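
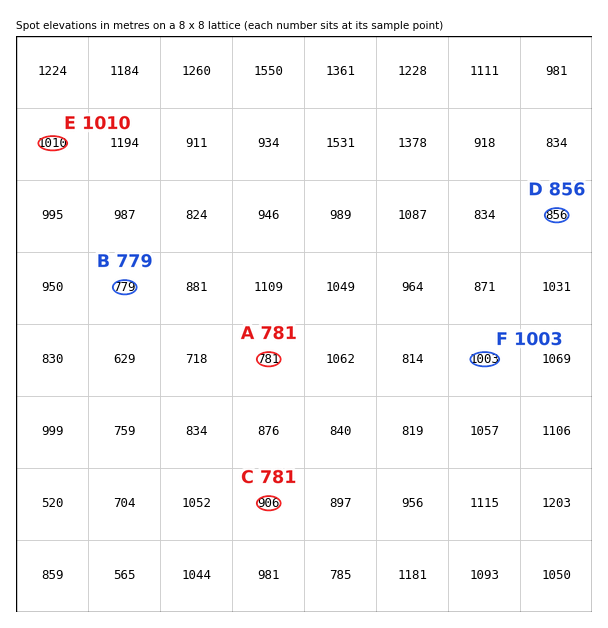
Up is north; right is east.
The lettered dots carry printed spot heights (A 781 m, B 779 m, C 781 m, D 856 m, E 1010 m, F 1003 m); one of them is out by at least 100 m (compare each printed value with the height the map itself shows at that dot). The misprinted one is C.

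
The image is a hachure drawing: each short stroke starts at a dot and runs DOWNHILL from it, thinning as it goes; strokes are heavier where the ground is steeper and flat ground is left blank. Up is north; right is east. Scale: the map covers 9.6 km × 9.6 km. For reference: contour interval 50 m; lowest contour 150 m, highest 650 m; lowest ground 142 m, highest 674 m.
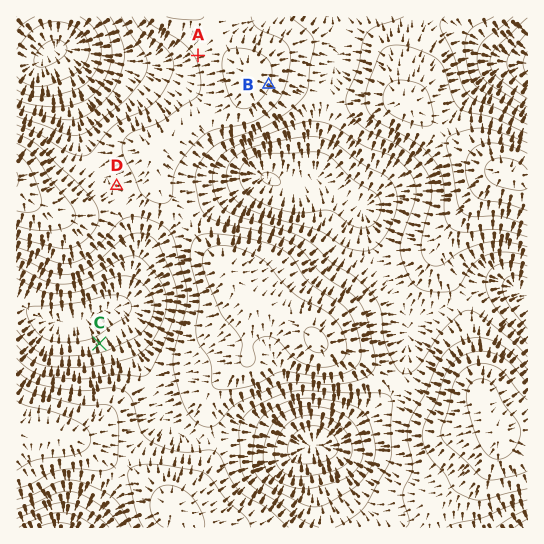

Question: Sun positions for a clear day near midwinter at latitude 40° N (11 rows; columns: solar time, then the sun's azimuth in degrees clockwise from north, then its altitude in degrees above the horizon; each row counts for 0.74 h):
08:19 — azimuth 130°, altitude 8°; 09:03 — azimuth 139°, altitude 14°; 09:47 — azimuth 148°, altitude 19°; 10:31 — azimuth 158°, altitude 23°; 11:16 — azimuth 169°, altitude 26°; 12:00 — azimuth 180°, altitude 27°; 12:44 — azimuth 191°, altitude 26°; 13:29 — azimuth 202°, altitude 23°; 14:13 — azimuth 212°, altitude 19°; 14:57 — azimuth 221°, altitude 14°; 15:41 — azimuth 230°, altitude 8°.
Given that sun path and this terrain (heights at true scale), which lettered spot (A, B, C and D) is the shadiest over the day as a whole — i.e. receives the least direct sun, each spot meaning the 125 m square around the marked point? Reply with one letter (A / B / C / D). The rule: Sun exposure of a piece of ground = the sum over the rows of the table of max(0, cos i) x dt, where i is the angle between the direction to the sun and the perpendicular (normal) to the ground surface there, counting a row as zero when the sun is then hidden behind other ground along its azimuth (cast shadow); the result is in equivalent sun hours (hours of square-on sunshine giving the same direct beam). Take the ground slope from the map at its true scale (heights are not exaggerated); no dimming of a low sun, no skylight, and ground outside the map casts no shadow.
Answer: C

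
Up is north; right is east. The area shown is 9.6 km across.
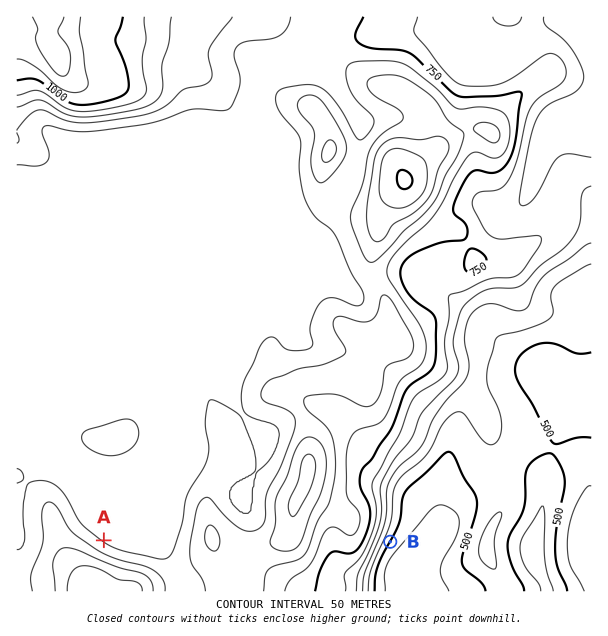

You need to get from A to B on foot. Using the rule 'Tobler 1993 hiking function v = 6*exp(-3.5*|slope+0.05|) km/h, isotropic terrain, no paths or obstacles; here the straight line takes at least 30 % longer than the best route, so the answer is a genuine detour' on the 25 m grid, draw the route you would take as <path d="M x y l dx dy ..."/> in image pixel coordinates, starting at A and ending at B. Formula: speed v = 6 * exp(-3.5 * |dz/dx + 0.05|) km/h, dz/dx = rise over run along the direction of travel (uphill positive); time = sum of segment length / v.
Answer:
<path d="M104 540l27 14 4 0 33 16 38 0 6 3 139 0 9-4 24-24 6-3"/>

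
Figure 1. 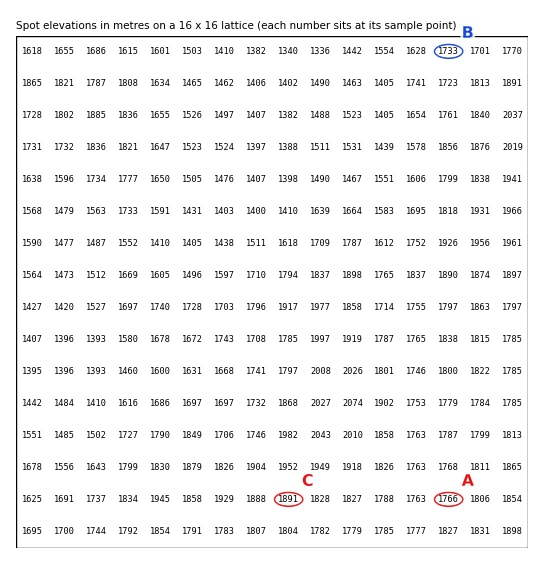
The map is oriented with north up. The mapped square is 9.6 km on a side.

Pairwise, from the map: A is higher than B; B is lower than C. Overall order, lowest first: B A C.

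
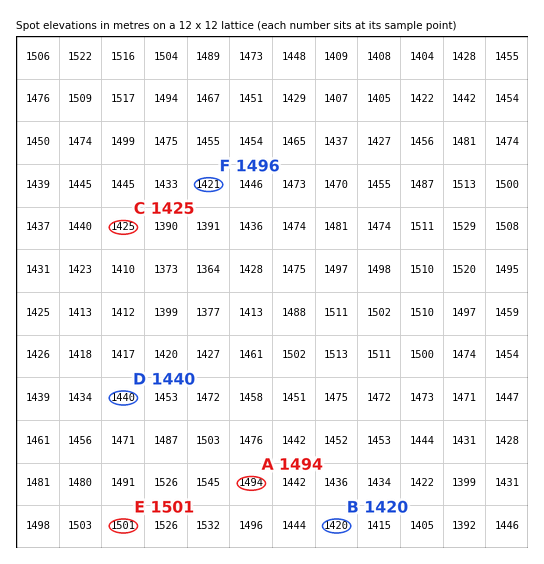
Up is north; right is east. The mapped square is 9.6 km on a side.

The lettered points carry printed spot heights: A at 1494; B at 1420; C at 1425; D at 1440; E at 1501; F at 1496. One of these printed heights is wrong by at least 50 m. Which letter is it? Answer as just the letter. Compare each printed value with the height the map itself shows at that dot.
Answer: F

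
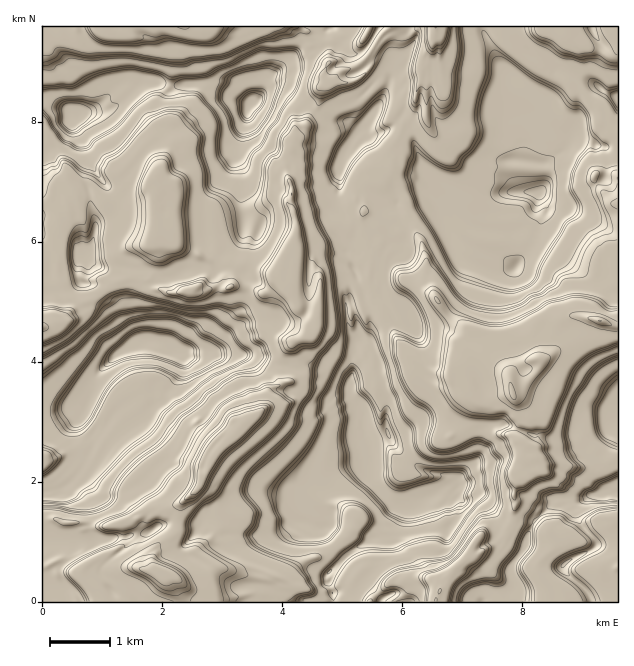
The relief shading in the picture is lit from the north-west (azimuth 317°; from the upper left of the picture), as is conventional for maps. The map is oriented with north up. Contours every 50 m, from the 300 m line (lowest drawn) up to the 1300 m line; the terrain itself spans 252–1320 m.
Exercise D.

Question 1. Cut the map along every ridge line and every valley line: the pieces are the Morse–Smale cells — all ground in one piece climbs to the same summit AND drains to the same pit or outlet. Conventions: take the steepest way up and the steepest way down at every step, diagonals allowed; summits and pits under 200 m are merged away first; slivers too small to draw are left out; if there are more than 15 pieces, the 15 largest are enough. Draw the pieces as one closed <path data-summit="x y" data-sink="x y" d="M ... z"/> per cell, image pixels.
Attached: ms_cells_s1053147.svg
<path data-summit="245 423" data-sink="149 340" d="M160 185l-4 11 0 30 3 8-3 1 2 23-5 16-4 4-19-2-9 4-21 12 34 50-18 12-17 18-13 32-44 13 1 185 138 0 1-4-8-21 14-19 24-20 7-13-1-18-6-11-12-10 1-6 15-27 31-33 10-6 9-8 6-16 12-8-2-22 4-11 7-8 18-7 5-6 2-18-7-4-13-1-8-20-9-11-10 0-27-10-10 7-4 16-13 0-8 3-12-2 7-6 8-14-2-6-14-10-20-7-9-9-7-2 6-1 5-7 1-25-2-8z"/><path data-summit="245 423" data-sink="431 496" d="M340 226l-8 0-19 10-17 2-5 15-9 12-2 8 10 12 7 19 14 2 7 4-2 18-5 6-18 7-7 8-4 11 2 22-12 8-6 16-9 8-10 6-31 33-15 27-1 6 12 10 6 11 1 18-7 13-24 20-14 19 8 25 150 0 2-9 18-1 18-19 6-11 2-21-3-3 7 0 6-7 11-21 2-2 12-2 34-19 0-6-4-5-19-6-12-8-20-20-4-8-18 8-3 0-3-4-1-17-12-22-1-12 15-3 13-5-5-1-5 4-16 2-2-2 5-5 21-5 2-2 0-7-7-7-10 3-9-1 4-15 13-12 1-7-6-21-1-15-23-45 0-9 4-6z"/><path data-summit="512 393" data-sink="431 496" d="M365 212l-16 15-7 2-2 14 23 45 1 15 6 21-1 7-13 12-4 15 9 1 10-3 7 7 0 7-5 4-18 3-4 2-1 5 18-2 5-4 5 1-13 5-15 2 1 13 11 18 5 25 9-2 12-6 4 8 20 20 12 8 19 6 4 5 0 6-34 19-12 2-2 2-11 21-6 7-7 0 3 3-2 21-6 11-18 19-18 1 0 9 36 0 19-20 6-2 11 0 9-4 19 4 7 5 1 3 11-18 13-12 33-14 5-6 10-24 0-24 5-13 7-3 4-5 0-6-5-4-1-14-8-6 0-7 9-15 0-6-1-5-11-10-5-21-20-17-6-16-7-8-28-18-16-23-12-9-15-4-13-14-5-2 1-9 11-6 0-11-3-4-13-4-7-10z"/><path data-summit="512 393" data-sink="539 193" d="M362 134l-4 0-8 11-11 26-1 37 6 11 0 7 5 1 16-15 10 8 7 10 13 4 3 4 0 11-11 6-1 9 5 2 13 14 15 4 12 9 18 25 29 19 10 21 14 10 6 7 1 3 1-3 10-10 13-6 9 1 10-8 3-22 8-12 8-2 9 0 25 7 7-2 2-30 4-6 0-81-5-1-7-7-9-10-3-9 4-4 20 2-1-29-19 0-14-6-10-2-7 6-5 8-14 10-8 3 2 24-4 4 0 15 4 5 0 6-24 46-4 1-15-9-14 5-12 0-15-8-17-31 1-7 8-6-21-24-12-35-22-2-16-12-12 0z"/><path data-summit="512 393" data-sink="617 417" d="M593 318l-3 0-5 6-3 9-5 5-37 23 0 5-6 9 16 14-18-12-6 7-14 7 1 5 7 4 10 11 6 12 1 9-5 13-8 3 1 11 5 4 0 6-4 5-7 3-5 13 2 15-3 15-9 18-5 6-33 14-13 12-17 27 1 5 181-1 0-274z"/><path data-summit="436 27" data-sink="539 193" d="M481 26l-90 0-10 10-11 18-12 10 4 2 2 7-5 5-10 5-18-1-6 2-4 4-1 14-6 9 12 8 21 3 12 10 8 4 27-10 13 5 7 11 15 44 19 22 21 16 30 6-1-16 6-18 4-4 12-1 19 1 3-11-2-16-18-5 0-28-12-29 0-25-12-15z"/><path data-summit="245 423" data-sink="251 103" d="M209 84l-39 2-5 7-3 13 4 14 5 3-1 13 2 9-16 33 2 5 12 10 2 8-1 25-5 7-6 1 7 2 9 9 20 7 14 10 2 6-5 9-11 11 4 2 30-3 4-16 10-7 27 10 9-1 4-11 7-9 6-25-3-15-4-8 1-21-5-7-1-11 6-7 0-15 6-12 11-9 6-12-28-21-8-2-9 0-13 13-6 3-14-4-12-10z"/><path data-summit="245 423" data-sink="539 193" d="M563 26l-81 1 16 36 12 15 0 25 12 29 0 28 5 2 21 0 14-10 5-8 7-6 33 10 11-3 0-93-8 4-11-6-16-3-6-3-11-11z"/><path data-summit="245 423" data-sink="70 117" d="M161 83l-21 1-6 4-22 20-39 8-5-6-19-10-7-1 0 34 4 3 17 26 10 29 4-6 11-3 6 5 15 19 9 4 10 4 28-1 0-17 3-7-3-11 16-33-2-9 1-13-5-3-4-14 2-10 6-9z"/><path data-summit="184 27" data-sink="70 117" d="M179 26l-136 0-1 71 26 13 5 6 39-8 22-20 6-4 21-1 8 3z"/><path data-summit="245 423" data-sink="251 103" d="M44 134l-2 1 2 105 17 8 16 2 4 5-3 24 7 5 9 2 6 7 12-9 18-8 19 2 4-4 5-16-2-23 3-1-3-8 0-12-28 0-10-4-9-4-15-19-6-5-11 3-4 6-5-20z"/><path data-summit="184 27" data-sink="251 103" d="M331 26l-150 0-5 14-6 45 39-1 15 6 12 10 15 4 9-8 2-12 4-6 27-20 18-6 7-15z"/><path data-summit="43 327" data-sink="149 340" d="M46 284l-4 1 1 131 12-2 31-10 13-32 17-18 18-12-17-23-7-15-10-11-8 6-15 6-13 17-15 4 5-8 3-21-5-9z"/><path data-summit="245 423" data-sink="539 193" d="M314 112l-2 0-4 11-11 9-6 12 0 15-6 7 0 6 6 12-1 21 6 14 0 19 17-2 19-10 12 0 0-7-6-11 1-37 11-26 8-11 5-1-4-1-12-10-16-2z"/><path data-summit="436 27" data-sink="251 103" d="M389 26l-60 2-11 9-7 15-18 6-27 20-4 6-2 12 9-8 9 0 36 22 6-8 1-14 4-4 6-2 18 1 10-5 5-5 0-3-6-6 12-10z"/>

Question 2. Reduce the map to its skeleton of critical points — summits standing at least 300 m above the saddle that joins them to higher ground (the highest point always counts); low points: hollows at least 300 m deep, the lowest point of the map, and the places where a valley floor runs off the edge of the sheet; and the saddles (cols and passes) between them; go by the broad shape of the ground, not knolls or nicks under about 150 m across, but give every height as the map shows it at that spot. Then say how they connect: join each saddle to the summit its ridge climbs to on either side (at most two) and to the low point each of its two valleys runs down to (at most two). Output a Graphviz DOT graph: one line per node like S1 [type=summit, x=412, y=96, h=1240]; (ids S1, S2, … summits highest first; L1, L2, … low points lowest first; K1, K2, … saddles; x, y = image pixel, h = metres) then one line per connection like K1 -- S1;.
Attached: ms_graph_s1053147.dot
graph terrain {
  S1 [type=summit, x=244, y=424, h=1320];
  S2 [type=summit, x=512, y=394, h=1260];
  S3 [type=summit, x=182, y=27, h=1158];
  S4 [type=summit, x=436, y=27, h=1151];
  L1 [type=low, x=149, y=340, h=252];
  L2 [type=low, x=251, y=105, h=253];
  L3 [type=low, x=433, y=496, h=425];
  L4 [type=low, x=539, y=193, h=435];
  L5 [type=low, x=617, y=417, h=605];
  K1 [type=saddle, x=556, y=330, h=1145];
  K2 [type=saddle, x=218, y=520, h=968];
  K3 [type=saddle, x=286, y=366, h=963];
  K4 [type=saddle, x=91, y=196, h=953];
  K5 [type=saddle, x=314, y=111, h=793];
  K6 [type=saddle, x=317, y=40, h=789];
  K7 [type=saddle, x=344, y=228, h=787];
  K8 [type=saddle, x=400, y=133, h=785];
  K9 [type=saddle, x=170, y=84, h=666];
  K1 -- S2;
  K1 -- L4;
  K1 -- L5;
  K2 -- S1;
  K2 -- L1;
  K2 -- L3;
  K3 -- S1;
  K3 -- L1;
  K3 -- L3;
  K4 -- S1;
  K4 -- L1;
  K4 -- L2;
  K5 -- S1;
  K5 -- S4;
  K5 -- L2;
  K5 -- L4;
  K6 -- S3;
  K6 -- S4;
  K6 -- L2;
  K7 -- S1;
  K7 -- S2;
  K7 -- L3;
  K7 -- L4;
  K8 -- S2;
  K8 -- S4;
  K8 -- L4;
  K9 -- S1;
  K9 -- S3;
  K9 -- L2;
}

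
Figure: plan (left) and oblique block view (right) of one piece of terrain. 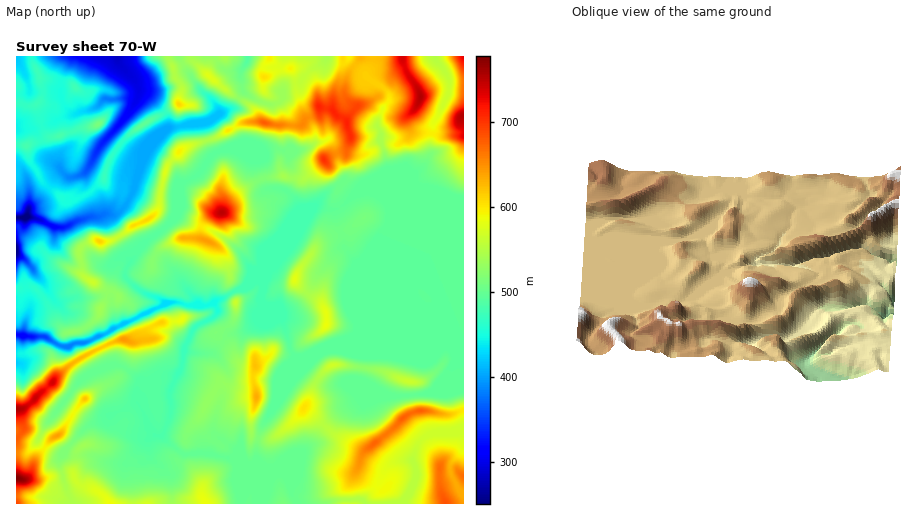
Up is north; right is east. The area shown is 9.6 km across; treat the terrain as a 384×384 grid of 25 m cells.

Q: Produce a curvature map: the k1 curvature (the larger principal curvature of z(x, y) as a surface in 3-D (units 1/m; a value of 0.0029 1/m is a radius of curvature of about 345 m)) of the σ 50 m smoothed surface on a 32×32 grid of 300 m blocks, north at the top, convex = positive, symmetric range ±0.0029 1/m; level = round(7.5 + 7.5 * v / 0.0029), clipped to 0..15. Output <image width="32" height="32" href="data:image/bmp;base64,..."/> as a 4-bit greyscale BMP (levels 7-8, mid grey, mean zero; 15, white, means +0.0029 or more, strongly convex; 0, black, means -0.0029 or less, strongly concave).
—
<image width="32" height="32" href="data:image/bmp;base64,Qk12AgAAAAAAAHYAAAAoAAAAIAAAACAAAAABAAQAAAAAAAACAAATCwAAEwsAABAAAAAAAAAAAAAAABEREQAiIiIAMzMzAERERABVVVUAZmZmAHd3dwCIiIgAmZmZAKqqqgC7u7sAzMzMAN3d3QDu7u4A////ALiIiKmZmImYiIiImYmYiLjtqJmHeIeKh4iIiImYiHi4rImYh4iImJiIiIiZt4iJuqyHmIiIiIiIiId4h7l4iajI+pmIiIiIiJmod4mtuIiIyY+IeIiIiIiom4mYd8x3iOh6yHiIiIiIunm5d3eN/+zPmOyIeIiIiJ6IuYh4iIh4jPqJmIiIiIibeIp3d4vKeIffh4iIiIiHq3d6uqq5iZioyv93mIiIeKu4iKmIiHeIzLqc/8y4iIipuKmIiIiHiMzM3JrduomZh4iLuYiIiIjImHqqqN3si4d3eLiHiIiIqIiImauKmI6oiIqXeHeIiMqIjJmJqYiaiIuol3iHiIj4mbmImYd4ioiKp5iIiHiIu6mniImIeJuIiLiIiIiHiMqazfmIu6vYh4eKiId4iIjsqJyP2Iu6mbmIiYiIiIiHqsqIeL+njN2Ih3iIiIiIiMmKqIh42Ju6mIiHiIiIiIipqauoeOeYyJeImIh4iIiIm4iJx4j3h8h5qprHiHeIiZl4uOiIzIeod5id3KmHiImpmLiteI3aiHeHiqyZq6iKiJutm/h5iv54urp8qImavHh4i/ivunl7/9u7rJesuJyZiImseK/sibmHnLjLh+p7mXi8y4d9mLuLiIupeZfbm5qamIh3rIyom5mIinia2IuLh4eInMqpmYqZiHqYjYec"/>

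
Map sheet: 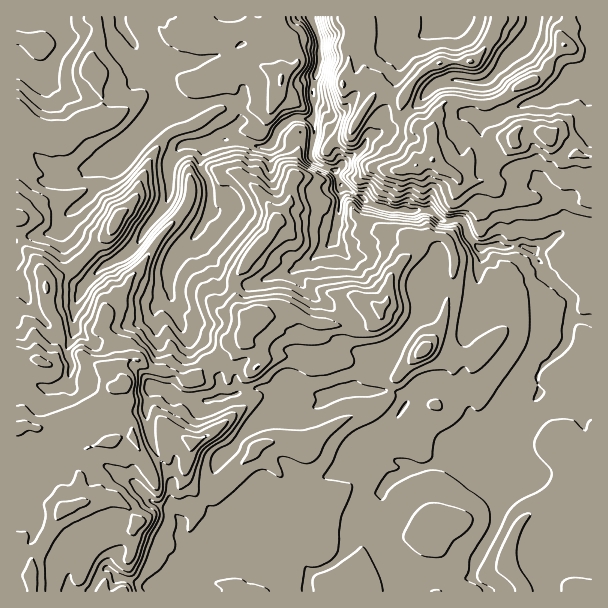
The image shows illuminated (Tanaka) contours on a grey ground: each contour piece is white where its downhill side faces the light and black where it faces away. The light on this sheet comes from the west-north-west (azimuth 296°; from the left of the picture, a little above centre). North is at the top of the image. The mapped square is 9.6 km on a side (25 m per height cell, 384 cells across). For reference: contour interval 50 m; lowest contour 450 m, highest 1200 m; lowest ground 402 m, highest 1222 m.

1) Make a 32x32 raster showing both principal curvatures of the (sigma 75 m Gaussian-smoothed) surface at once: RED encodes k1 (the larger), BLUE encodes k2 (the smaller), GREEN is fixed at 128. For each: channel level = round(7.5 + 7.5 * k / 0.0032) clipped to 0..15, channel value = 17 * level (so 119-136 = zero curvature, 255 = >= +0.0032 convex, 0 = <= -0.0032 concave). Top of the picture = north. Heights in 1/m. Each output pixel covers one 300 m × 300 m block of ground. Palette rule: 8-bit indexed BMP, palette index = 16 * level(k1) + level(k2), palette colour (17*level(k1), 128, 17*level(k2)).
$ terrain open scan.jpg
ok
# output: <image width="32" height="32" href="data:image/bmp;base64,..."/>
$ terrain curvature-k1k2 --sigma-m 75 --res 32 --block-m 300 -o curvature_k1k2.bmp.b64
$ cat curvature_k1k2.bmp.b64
<image width="32" height="32" href="data:image/bmp;base64,Qk02CAAAAAAAADYEAAAoAAAAIAAAACAAAAABAAgAAAAAAAAEAAATCwAAEwsAAAABAAAAAAAAAIAAABGAAAAigAAAM4AAAESAAABVgAAAZoAAAHeAAACIgAAAmYAAAKqAAAC7gAAAzIAAAN2AAADugAAA/4AAAACAEQARgBEAIoARADOAEQBEgBEAVYARAGaAEQB3gBEAiIARAJmAEQCqgBEAu4ARAMyAEQDdgBEA7oARAP+AEQAAgCIAEYAiACKAIgAzgCIARIAiAFWAIgBmgCIAd4AiAIiAIgCZgCIAqoAiALuAIgDMgCIA3YAiAO6AIgD/gCIAAIAzABGAMwAigDMAM4AzAESAMwBVgDMAZoAzAHeAMwCIgDMAmYAzAKqAMwC7gDMAzIAzAN2AMwDugDMA/4AzAACARAARgEQAIoBEADOARABEgEQAVYBEAGaARAB3gEQAiIBEAJmARACqgEQAu4BEAMyARADdgEQA7oBEAP+ARAAAgFUAEYBVACKAVQAzgFUARIBVAFWAVQBmgFUAd4BVAIiAVQCZgFUAqoBVALuAVQDMgFUA3YBVAO6AVQD/gFUAAIBmABGAZgAigGYAM4BmAESAZgBVgGYAZoBmAHeAZgCIgGYAmYBmAKqAZgC7gGYAzIBmAN2AZgDugGYA/4BmAACAdwARgHcAIoB3ADOAdwBEgHcAVYB3AGaAdwB3gHcAiIB3AJmAdwCqgHcAu4B3AMyAdwDdgHcA7oB3AP+AdwAAgIgAEYCIACKAiAAzgIgARICIAFWAiABmgIgAd4CIAIiAiACZgIgAqoCIALuAiADMgIgA3YCIAO6AiAD/gIgAAICZABGAmQAigJkAM4CZAESAmQBVgJkAZoCZAHeAmQCIgJkAmYCZAKqAmQC7gJkAzICZAN2AmQDugJkA/4CZAACAqgARgKoAIoCqADOAqgBEgKoAVYCqAGaAqgB3gKoAiICqAJmAqgCqgKoAu4CqAMyAqgDdgKoA7oCqAP+AqgAAgLsAEYC7ACKAuwAzgLsARIC7AFWAuwBmgLsAd4C7AIiAuwCZgLsAqoC7ALuAuwDMgLsA3YC7AO6AuwD/gLsAAIDMABGAzAAigMwAM4DMAESAzABVgMwAZoDMAHeAzACIgMwAmYDMAKqAzAC7gMwAzIDMAN2AzADugMwA/4DMAACA3QARgN0AIoDdADOA3QBEgN0AVYDdAGaA3QB3gN0AiIDdAJmA3QCqgN0Au4DdAMyA3QDdgN0A7oDdAP+A3QAAgO4AEYDuACKA7gAzgO4ARIDuAFWA7gBmgO4Ad4DuAIiA7gCZgO4AqoDuALuA7gDMgO4A3YDuAO6A7gD/gO4AAID/ABGA/wAigP8AM4D/AESA/wBVgP8AZoD/AHeA/wCIgP8AmYD/AKqA/wC7gP8AzID/AN2A/wDugP8A/4D/AJeWhaWUk6J1doeHh4eIh4eGiIeIh4eGloaGhpaXhZiIppaHp5WU2ISHhoiHh4iHl4aGh4iHh4eHh4WXqHaGh4eGp3aHp5XXdIeGhoeHh4eHiIiGh4eHh4iHdoWnd3eHh4eWlnaHl8imhZeGh4d3d3eHl3aHh4eIiJiIhKeHd3d3doa4p4aGt8ZzhoeGh4eHd4eXhod3h4iIiJiGhqiXh4eHhpeXp7iEw5SnlaiGd4eHl5iXhnaHh4eHh4eHhpeXh4eHdpeGhITogseDpqd2l4aGhoeXdoaHh4d3d3d3doeHh4eHl4aHprWFx3RzpqeGh5iHdpeXhoeHd4eHh4eIh4eHhoeGp6jHgpfY9qWSt7enp5d2hoaYiHeHd4eHh4iIh6emp5d2hreTuIWF+LVzhnaGp7eXhYaXh4eHh4aHiIiHh4aHl6eGxpOFk3ODtaaGh4Z2h5e3dJeYh4eHh4aHh4eGhYOFhrjHUZPYt5aUlIZ2hoZ1hqWmdIaHh4eHh4aGh5eotqS3t8XVx6XGhpXYlZaoqJeGhsallIeYh4eHhZeHpqek1oOVuISmdIWmp6aGhoaGhXWFhPq1hoeYh4eHhZeGlbaBt6WVdKd0dZa3l4eHp6emt6eDlbaFh4iYh4iFl5altoG4qJd0lYWWprjJt7emlYaXyZZ1l4aHh4iHiJWWhMiXcLjHpoV0h6iGpIWnloO3yLbXhXaHl4aHh4eXhJeF2LaUgKb4loSXiJXFg4OEl4aGdceVdoe3hJiIl3OXiKS4hNekgKP2c4Z2hse3doWDhnR1hceWdsiTp6eVlpiIpIR1dtfHgOW2g3Z2huemuJZyp4eGp8jGx5CCk4SUh4e4p3SFlvmWgPemg4d2hdmXhoO22Ne2tqCgxZaGh4d1hZiXloSEyPiVgPeDhnWmtreFtfWAgICApMiVl5eXl5aol4WGp5V017dw+JKWpteD16azoISXp6aDyJaoh4eGh4eXhoaFdnWU54D4stnIp6PqspCT+ejnx8enlpaFdXaXhoeGiId2doTWk5JyhaWBc9OQ57KRhoamp3aWhbiVp6W3h6eop5eGhYW2tpZ0lMeA6ZC1+YKFhbe3hZamycbZt3W4hoaYp7iXhnaGt6eEp7awkITF1oW0pdeFhYSTlYamlqZ1doWWhpeXh5eVlYWHyNhwpsW2pdhwttfGxtaTc4aHhXeGl6iHhoaGmJeXhobIpYC42KeXleaAcJBxtvnGdYaGhoWnqIeGh4eGhoaXl5fYkJTGlnZ1tvn1+ZRzdNaVlZephXW3d3WHh4iYl3Z2hsiQpceXdnaFhGSV54R0hemUhoaGl6eFl5iHmIeHh4e3tYC4x5eHh4d3d3XXp4SVtpY="/>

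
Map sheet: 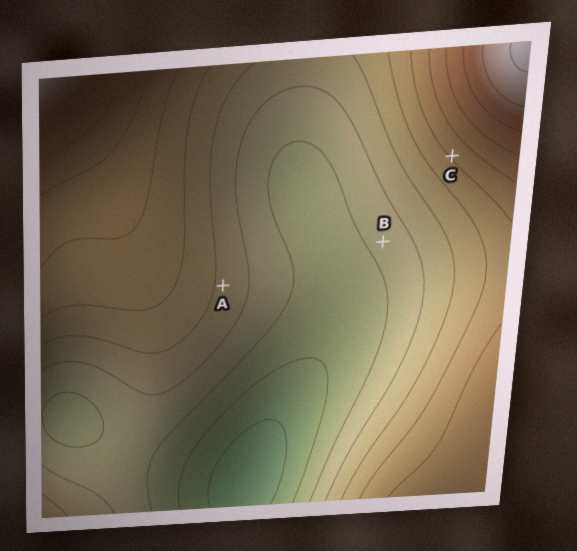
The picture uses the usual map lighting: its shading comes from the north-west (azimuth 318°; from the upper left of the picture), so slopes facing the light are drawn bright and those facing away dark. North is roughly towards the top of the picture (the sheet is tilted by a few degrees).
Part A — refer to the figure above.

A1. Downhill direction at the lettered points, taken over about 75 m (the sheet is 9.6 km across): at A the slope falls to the E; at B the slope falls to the SW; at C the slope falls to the SW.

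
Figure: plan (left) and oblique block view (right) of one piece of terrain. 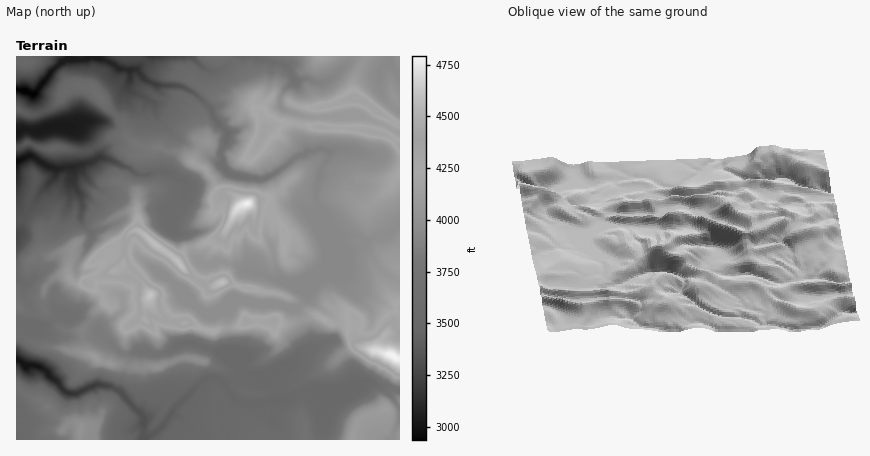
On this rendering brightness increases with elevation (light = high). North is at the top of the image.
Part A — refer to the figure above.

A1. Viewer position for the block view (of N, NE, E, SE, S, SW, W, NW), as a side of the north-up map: N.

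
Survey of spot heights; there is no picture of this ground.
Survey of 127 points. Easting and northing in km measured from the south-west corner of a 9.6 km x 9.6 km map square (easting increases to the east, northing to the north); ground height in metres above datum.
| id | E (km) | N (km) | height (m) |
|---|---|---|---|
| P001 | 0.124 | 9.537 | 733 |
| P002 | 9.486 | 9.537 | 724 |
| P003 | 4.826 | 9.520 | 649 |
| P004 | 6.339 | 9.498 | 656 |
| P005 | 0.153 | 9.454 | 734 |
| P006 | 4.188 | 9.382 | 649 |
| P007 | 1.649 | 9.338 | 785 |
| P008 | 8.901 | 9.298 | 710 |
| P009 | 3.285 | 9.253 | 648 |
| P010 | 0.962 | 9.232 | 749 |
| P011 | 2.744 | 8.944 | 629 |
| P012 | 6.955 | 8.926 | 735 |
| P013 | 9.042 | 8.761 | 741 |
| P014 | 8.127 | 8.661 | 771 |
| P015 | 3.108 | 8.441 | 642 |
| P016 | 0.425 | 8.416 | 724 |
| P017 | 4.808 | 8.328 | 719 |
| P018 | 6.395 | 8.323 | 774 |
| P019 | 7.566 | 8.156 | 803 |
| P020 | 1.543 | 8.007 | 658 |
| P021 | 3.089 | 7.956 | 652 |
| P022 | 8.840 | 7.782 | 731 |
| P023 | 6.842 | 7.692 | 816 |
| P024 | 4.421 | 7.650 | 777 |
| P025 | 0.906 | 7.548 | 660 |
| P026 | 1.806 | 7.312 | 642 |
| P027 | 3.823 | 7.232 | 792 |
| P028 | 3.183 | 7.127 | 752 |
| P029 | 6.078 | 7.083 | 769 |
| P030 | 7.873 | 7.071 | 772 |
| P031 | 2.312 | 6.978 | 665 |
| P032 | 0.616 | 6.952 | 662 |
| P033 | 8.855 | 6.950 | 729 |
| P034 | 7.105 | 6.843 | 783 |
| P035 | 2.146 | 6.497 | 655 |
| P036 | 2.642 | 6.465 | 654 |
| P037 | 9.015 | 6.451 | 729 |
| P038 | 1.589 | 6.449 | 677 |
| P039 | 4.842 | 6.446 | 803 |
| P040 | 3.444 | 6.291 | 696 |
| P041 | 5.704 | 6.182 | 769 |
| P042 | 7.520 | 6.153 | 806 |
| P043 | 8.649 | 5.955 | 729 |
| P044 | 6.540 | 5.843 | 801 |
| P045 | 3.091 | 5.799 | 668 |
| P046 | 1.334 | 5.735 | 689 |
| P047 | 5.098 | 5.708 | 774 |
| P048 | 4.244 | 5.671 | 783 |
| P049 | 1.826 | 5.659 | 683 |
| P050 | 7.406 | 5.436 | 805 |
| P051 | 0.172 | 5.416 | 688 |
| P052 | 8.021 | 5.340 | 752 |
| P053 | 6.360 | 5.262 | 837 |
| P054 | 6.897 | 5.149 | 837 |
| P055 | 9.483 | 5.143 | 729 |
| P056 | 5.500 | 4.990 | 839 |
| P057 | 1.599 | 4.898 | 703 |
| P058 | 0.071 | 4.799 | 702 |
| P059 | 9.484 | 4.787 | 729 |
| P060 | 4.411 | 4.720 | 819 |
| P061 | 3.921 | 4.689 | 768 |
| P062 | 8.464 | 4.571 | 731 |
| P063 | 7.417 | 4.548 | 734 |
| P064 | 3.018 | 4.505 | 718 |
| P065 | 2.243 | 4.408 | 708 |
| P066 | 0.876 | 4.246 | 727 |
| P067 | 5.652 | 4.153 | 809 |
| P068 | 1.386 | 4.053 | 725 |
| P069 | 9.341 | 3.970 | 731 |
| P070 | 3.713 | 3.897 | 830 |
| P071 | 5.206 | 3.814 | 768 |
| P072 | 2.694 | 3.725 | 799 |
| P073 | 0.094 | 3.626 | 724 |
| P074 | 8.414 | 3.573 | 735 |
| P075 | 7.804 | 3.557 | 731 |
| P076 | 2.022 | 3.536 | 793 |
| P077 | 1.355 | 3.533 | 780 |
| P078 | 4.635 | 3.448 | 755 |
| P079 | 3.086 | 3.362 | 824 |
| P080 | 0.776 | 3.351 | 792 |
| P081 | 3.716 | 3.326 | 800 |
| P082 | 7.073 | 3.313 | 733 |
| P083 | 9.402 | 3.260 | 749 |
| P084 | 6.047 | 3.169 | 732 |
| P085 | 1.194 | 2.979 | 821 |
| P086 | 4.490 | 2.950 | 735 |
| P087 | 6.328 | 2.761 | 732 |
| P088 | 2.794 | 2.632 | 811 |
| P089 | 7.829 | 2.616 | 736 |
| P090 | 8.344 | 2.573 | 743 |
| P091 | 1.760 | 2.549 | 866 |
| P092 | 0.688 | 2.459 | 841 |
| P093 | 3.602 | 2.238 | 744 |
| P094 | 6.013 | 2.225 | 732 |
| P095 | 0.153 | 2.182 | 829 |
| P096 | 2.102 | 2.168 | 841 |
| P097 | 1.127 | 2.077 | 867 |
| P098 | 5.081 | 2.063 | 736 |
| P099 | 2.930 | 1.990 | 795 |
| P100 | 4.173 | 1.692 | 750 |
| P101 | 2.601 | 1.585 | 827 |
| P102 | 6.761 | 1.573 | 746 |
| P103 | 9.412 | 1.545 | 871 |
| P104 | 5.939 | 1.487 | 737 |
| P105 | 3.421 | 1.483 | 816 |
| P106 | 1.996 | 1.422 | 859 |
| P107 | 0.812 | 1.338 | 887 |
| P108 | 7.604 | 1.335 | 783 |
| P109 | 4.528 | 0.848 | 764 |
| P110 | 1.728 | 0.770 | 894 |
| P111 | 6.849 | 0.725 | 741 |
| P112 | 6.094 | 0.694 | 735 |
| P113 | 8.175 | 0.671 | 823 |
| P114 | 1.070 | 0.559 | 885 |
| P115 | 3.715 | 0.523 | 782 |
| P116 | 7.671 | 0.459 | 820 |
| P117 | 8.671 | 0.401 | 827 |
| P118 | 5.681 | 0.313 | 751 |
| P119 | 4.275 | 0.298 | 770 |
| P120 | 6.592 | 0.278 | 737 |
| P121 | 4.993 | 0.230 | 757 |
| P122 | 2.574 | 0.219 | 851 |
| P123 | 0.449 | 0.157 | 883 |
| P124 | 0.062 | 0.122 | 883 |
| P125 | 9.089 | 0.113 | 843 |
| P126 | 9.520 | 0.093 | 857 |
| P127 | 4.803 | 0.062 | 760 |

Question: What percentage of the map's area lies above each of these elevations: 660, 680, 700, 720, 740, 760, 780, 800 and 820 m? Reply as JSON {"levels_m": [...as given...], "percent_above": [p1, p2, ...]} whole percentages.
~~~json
{"levels_m": [660, 680, 700, 720, 740, 760, 780, 800, 820], "percent_above": [93, 88, 83, 78, 54, 43, 34, 26, 17]}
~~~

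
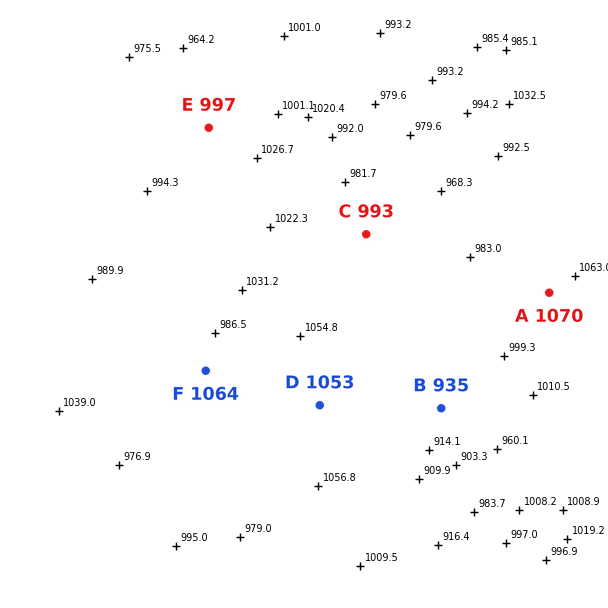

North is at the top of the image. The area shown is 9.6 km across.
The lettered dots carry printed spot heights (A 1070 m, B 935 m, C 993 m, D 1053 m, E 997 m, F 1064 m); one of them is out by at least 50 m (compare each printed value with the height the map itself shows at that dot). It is F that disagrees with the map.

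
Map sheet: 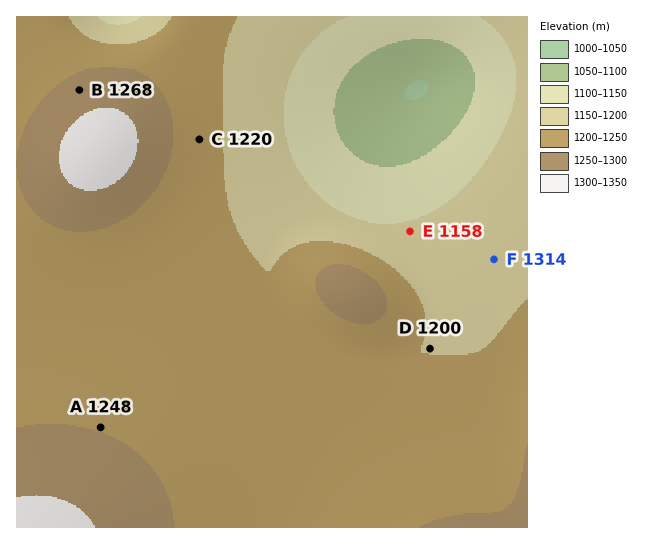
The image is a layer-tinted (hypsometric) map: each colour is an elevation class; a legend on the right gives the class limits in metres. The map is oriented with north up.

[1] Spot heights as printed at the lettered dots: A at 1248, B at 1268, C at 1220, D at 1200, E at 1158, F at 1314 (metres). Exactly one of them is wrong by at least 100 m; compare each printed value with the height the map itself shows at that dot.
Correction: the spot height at F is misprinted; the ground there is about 1189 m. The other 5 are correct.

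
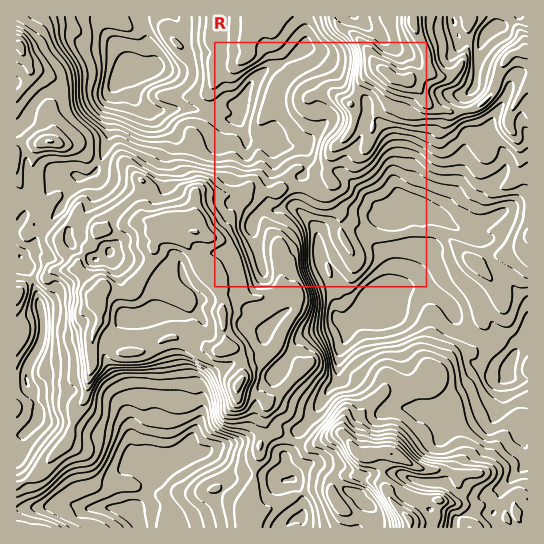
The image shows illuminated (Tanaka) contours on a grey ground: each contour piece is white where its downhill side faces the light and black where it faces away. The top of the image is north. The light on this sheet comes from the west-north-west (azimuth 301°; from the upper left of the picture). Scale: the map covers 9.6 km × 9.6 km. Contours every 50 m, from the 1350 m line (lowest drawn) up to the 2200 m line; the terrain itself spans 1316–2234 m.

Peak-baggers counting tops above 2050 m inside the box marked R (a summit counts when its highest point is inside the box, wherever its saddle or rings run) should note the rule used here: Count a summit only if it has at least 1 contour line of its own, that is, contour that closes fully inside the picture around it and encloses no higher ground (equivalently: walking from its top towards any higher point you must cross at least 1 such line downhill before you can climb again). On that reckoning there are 1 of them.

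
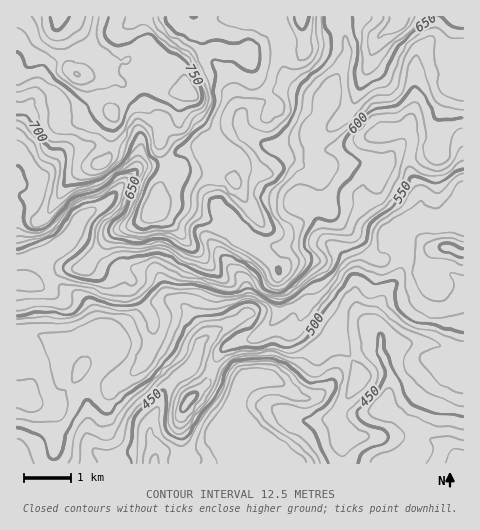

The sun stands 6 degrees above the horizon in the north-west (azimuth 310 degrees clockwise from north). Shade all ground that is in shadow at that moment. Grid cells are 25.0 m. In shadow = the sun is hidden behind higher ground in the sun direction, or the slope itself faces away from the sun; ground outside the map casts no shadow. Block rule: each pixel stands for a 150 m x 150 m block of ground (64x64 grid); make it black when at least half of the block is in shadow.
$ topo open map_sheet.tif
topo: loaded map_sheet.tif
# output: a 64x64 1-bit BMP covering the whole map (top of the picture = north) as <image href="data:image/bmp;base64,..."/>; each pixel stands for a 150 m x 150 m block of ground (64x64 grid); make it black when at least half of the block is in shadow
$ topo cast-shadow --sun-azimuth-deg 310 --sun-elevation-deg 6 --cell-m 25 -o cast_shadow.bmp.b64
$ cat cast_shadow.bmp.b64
<image width="64" height="64" href="data:image/bmp;base64,Qk0+AgAAAAAAAD4AAAAoAAAAQAAAAEAAAAABAAEAAAAAAAACAAATCwAAEwsAAAIAAAAAAAAA////AAAAAAAAAAAAAAAAAAAAAAAAAAAAAAAAAAAAAAAAAAB4AAAAAAAAAPwAAAAAAAAA/gAAAAAAAcD+AAAAAAAB8H8AAAAAAAH4fwAAQAAAAPg/AABwAAAA/B+AADAAAAB+D4AAEAAAAD4H8AAAAAAAHwf8AAAAAAAPh/wAAAAAAAOD+AAAAAAAAYA4AAAAAAAAwAAAAAAAAADAAEAAAAAAAEAAIAAAQMAAAAA8AAAA4AAAAH4AAAAAAAHj/wAAAABwA8f/AAAAAHgDj/8AAAAAMMEH/4AAAAAAAAP/gAAAAAAAAf+AAAAAAAAAPwAAAAA8AAAAAAAAAHwAAAAAAH+AfAAAAAAAP8B8AABgAAAfwBhAAAAYAA/gAMAAAD4AB/AAAAAAHgAD/AAAAAAOAAP+AAAAAAYAAf8AAAAAAgAA/4AABgAAAAA/gAAGAAAHAB/AAAIAAAcAB8AAAAAABwADwAAAAAAAAAHAAAAAAAAAAcZgAAAAAAABweAAAIAAAAHA4AAB4AAAAYDeAwHgAAABgH4BAPAAAAAAfAAAcAAAAAA4AABgAAAAADgAAAAAAAAAAAAAAAAAAAAAAAAAAAAAAAAAcAAAAAAAAAB4AAAAAAAAADAAAAAAAAAAIAHAAAAAAAAAA+AAAAAAAAAD4AAAAAAAAAPgAAAAAAAwAeAAAAAAADAAwA=="/>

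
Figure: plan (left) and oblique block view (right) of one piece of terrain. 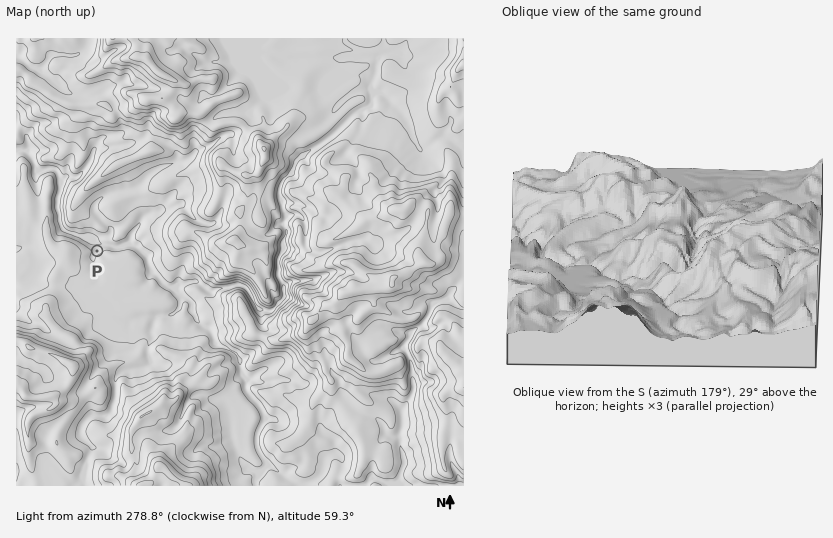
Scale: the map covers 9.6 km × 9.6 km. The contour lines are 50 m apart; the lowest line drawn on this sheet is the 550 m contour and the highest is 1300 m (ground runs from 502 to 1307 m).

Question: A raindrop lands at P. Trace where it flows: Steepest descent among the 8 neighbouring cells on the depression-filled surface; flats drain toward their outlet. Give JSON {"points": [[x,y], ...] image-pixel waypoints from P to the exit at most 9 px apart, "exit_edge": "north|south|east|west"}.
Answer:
{"points": [[97, 251], [95, 243], [85, 235], [76, 233], [67, 231], [60, 223], [59, 214], [57, 204], [59, 195], [59, 186], [59, 176], [53, 169], [43, 169], [35, 165], [29, 155], [21, 151], [17, 151]], "exit_edge": "west"}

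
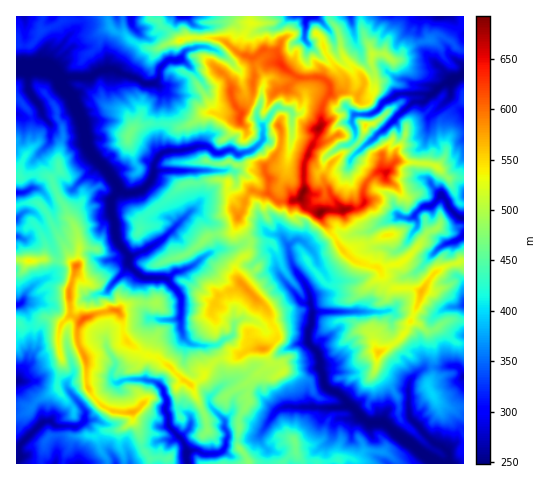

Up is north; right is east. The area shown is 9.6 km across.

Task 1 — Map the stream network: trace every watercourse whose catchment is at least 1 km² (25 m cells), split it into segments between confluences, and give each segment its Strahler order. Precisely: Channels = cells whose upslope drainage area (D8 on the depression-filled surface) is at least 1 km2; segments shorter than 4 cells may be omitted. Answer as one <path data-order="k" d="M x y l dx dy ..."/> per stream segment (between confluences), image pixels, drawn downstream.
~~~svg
<path data-order="2" d="M187 452l0 10 1 1"/><path data-order="1" d="M271 419l2-5 6-5 7-3 7 0 1 1 48 0 1-1 7 0"/><path data-order="1" d="M85 412l-1 9-3 4-6 2-2-1-17 0-6-5-5 0-3 2-22 22-1 2 0 6 1 2-1 4-2 2"/><path data-order="2" d="M350 406l1 0 16 15 2 2 15 1 5 2 9 9 8 6 3 0 3 3 9 9 16 10"/><path data-order="1" d="M209 402l2 5 13 13 0 8 4 5 0 5-3 3 0 6-3 5-6 2-13 0-4-3-10 0-2 1"/><path data-order="1" d="M409 384l0 28 1 1 0 4 22 24 9 5 7 6 1 2 0 9-2 0"/><path data-order="1" d="M116 364l-5 10 0 4 5 5 6-1 3-3 20 0 1 2 9 1 7 6 2 5 3 6 0 5-2 6 3 6 0 9 15 16 4 11"/><path data-order="1" d="M234 325l0 9-4 3-7 3-7 6-20 0-7-3-6-6-2-7 0-33-2-3-1-3-11-12"/><path data-order="2" d="M312 314l0 11-4 5 0 13 11 12 0 3 2 5 0 8 2 5 0 6 5 7 6 3 5 1 8 9 0 2 3 2"/><path data-order="1" d="M365 312l-52 0-1 2"/><path data-order="1" d="M20 304l-3 1"/><path data-order="2" d="M311 304l1 2 0 8"/><path data-order="1" d="M287 285l8 8 6 9 3 2 7 0"/><path data-order="2" d="M167 279l-2-1-21 0-3-1-11-11-1-2 0-8"/><path data-order="1" d="M196 263l-8 6-2 0-4 2-8 1-7 7"/><path data-order="2" d="M129 256l-9-10-4-8-1-16-4-8 0-12 2-6 5-6"/><path data-order="2" d="M288 246l2 11 2 7 6 10 6 7 5 12 2 11"/><path data-order="1" d="M306 244l-7-5-2 0-9 7"/><path data-order="1" d="M448 243l11-4 4-3 0-1"/><path data-order="1" d="M285 241l3 5"/><path data-order="1" d="M393 220l5-4 7 1 1 1 5 0 2-1 0-1 10-9 7 0 2-1 6-6 1-4 3 0 5 5 2 7 10 9 4 1"/><path data-order="1" d="M190 211l-29 30-13 7-1 2-2 1-6 1-6 4-4 0"/><path data-order="3" d="M118 190l-1-5-7-11-21-23-4-11 0-6-2-5-1-10-8-15-3-8-10-11-1-7-1-1"/><path data-order="2" d="M154 171l-3 10-10 9-7 3-10 0-4-3-2 0"/><path data-order="1" d="M178 171l-24 0"/><path data-order="1" d="M361 150l6-6 7-5 5-7 5-2 14-15 7-5 8-8 11 0 7-7"/><path data-order="1" d="M355 137l0-8-2-4 0-8 2-2 15 0 5-3 9-10 6-3 8-5 27 0 1 1 5 0"/><path data-order="1" d="M292 136l0-24-5-3-11-1-5 5-4 7-4 5 0 15-10 10-12 4-4 0-6-4-6 1-3 2-6 0-9-7-11 0-14 5-14 0-1 1-3 0-7 7-3 5 0 7"/><path data-order="1" d="M40 106l-7-9-5-9 0-19-1-1"/><path data-order="1" d="M449 97l2-1 0-13"/><path data-order="2" d="M431 95l11-11 3-1 6 0"/><path data-order="2" d="M154 83l-10 0-10-6-7-2-3 0-11-6-12 1-5 3-4 3-3 1-30 0"/><path data-order="2" d="M451 83l12-9"/><path data-order="3" d="M59 77l-10-8-4 0-2-1-16 0"/><path data-order="3" d="M27 68l-10 0"/><path data-order="1" d="M190 49l-4 1-7 10-10 0-2 1-7 7-1 2 0 7-5 6"/><path data-order="1" d="M305 39l1-19 2-3 5 0"/>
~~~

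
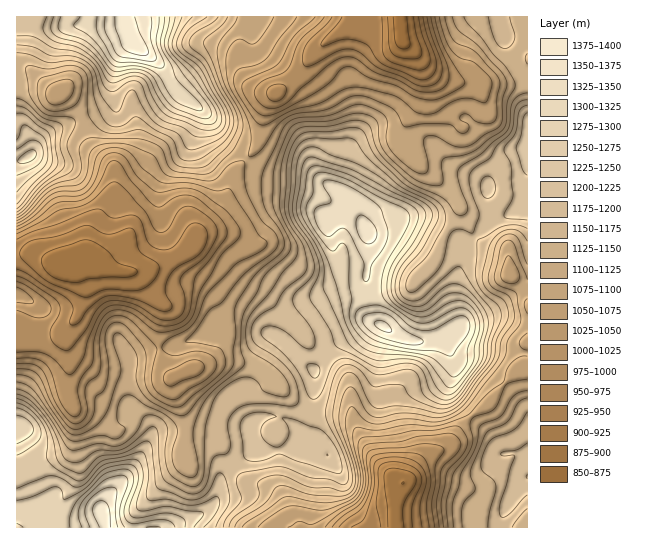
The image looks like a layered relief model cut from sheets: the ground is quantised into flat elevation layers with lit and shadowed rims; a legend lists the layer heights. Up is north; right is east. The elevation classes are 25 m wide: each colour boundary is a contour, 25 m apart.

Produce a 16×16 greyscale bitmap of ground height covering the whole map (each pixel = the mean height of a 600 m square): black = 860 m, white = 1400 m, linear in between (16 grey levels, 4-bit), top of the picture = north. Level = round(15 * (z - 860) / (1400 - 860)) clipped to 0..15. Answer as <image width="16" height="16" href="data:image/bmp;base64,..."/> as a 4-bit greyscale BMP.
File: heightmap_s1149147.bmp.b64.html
<image width="16" height="16" href="data:image/bmp;base64,Qk32AAAAAAAAAHYAAAAoAAAAEAAAABAAAAABAAQAAAAAAIAAAAATCwAAEwsAABAAAAAAAAAAAAAAABEREQAiIiIAMzMzAERERABVVVUAZmZmAHd3dwCIiIgAmZmZAKqqqgC7u7sAzMzMAN3d3QDu7u4A////AMzsu5dmQSaJu8yYmIlyJYm5iZeamnREeaZoh5mZd3dndGdVeImJm4ZDV1VomqzNpkNFRWiazs23QiIkZ5rMmpchESNWi9yph0IiM0aN3bmZhUNVVp3bmJq4VWh2m6h3iqh4ipZ4l2Zpdom8hEVlRVeIrNplQ0MkZ6veyXZTIRZ4"/>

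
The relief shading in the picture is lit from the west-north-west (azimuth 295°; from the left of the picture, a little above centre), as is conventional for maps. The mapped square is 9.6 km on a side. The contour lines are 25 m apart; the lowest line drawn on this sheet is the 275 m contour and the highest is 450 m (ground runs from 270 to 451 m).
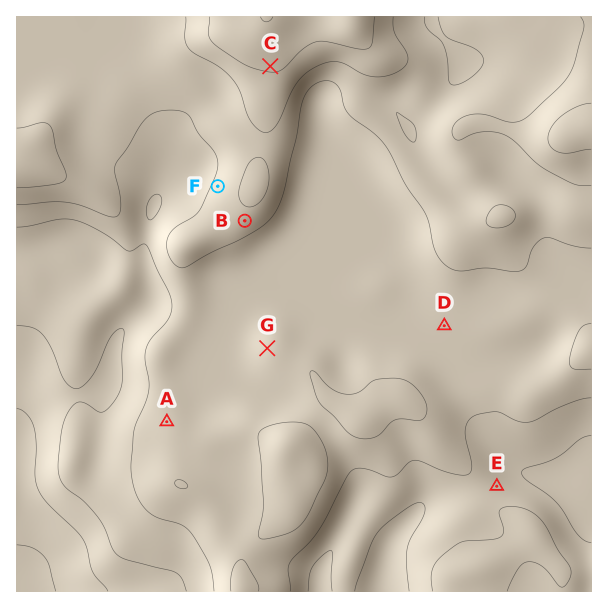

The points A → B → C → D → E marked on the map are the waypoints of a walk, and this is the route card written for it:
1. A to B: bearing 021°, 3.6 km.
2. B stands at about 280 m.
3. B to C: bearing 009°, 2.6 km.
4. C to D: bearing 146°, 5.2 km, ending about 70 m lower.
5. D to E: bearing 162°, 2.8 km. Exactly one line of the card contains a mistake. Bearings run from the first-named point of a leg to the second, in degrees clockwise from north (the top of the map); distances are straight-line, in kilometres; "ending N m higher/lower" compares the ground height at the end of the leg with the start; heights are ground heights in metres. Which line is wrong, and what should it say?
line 2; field height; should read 390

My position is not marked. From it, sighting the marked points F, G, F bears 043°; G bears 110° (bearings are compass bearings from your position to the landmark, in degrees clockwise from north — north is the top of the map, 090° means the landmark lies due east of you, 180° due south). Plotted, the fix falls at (118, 294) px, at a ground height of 345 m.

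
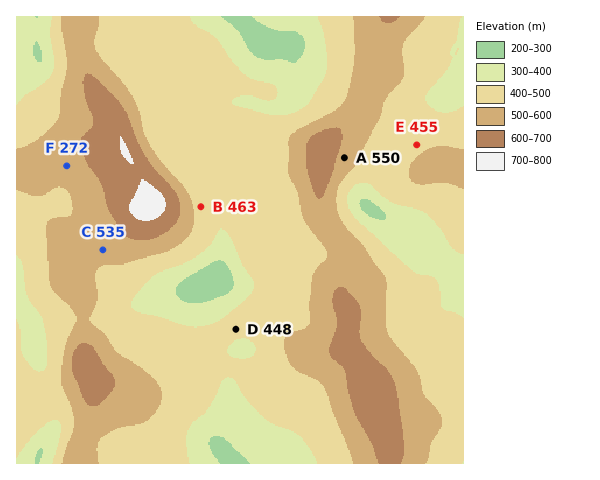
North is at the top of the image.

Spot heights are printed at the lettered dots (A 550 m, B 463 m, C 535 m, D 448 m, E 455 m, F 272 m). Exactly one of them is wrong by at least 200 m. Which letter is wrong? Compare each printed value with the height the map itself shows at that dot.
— F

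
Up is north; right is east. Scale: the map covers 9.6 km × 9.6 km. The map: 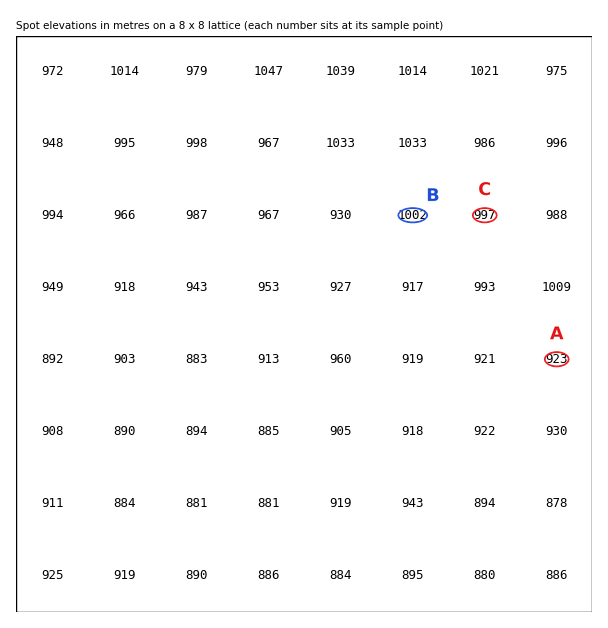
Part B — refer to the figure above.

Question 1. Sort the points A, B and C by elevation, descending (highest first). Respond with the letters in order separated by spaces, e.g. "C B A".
B C A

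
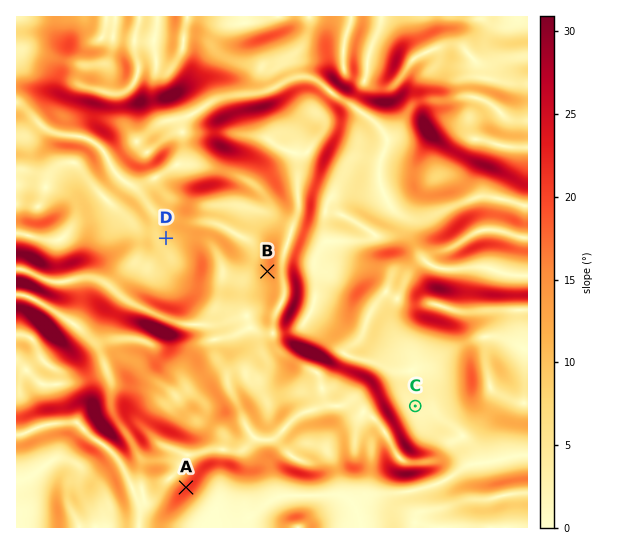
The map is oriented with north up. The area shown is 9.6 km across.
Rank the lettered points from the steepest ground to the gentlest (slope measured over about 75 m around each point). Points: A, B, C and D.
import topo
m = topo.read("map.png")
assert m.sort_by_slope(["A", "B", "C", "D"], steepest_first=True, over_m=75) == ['A', 'B', 'D', 'C']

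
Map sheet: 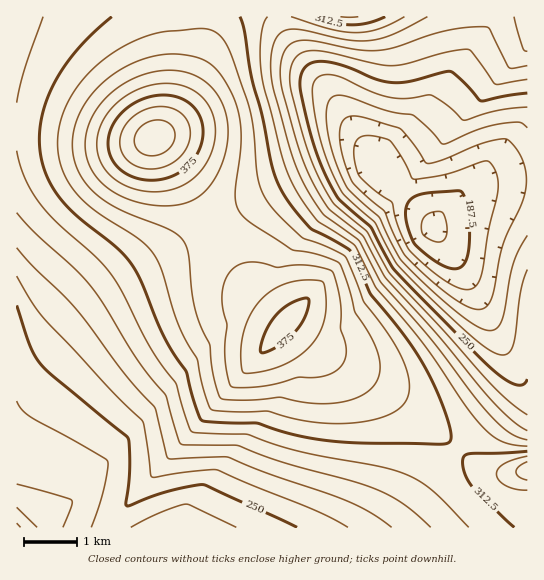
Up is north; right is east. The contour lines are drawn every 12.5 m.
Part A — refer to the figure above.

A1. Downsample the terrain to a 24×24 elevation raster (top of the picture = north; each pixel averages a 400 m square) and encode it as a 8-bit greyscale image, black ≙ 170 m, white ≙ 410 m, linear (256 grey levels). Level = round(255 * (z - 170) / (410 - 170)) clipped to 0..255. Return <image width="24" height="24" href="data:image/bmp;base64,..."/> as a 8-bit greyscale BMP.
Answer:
<image width="24" height="24" href="data:image/bmp;base64,Qk12BgAAAAAAADYEAAAoAAAAGAAAABgAAAABAAgAAAAAAEACAAATCwAAEwsAAAABAAAAAAAAAAAAAAEBAQACAgIAAwMDAAQEBAAFBQUABgYGAAcHBwAICAgACQkJAAoKCgALCwsADAwMAA0NDQAODg4ADw8PABAQEAAREREAEhISABMTEwAUFBQAFRUVABYWFgAXFxcAGBgYABkZGQAaGhoAGxsbABwcHAAdHR0AHh4eAB8fHwAgICAAISEhACIiIgAjIyMAJCQkACUlJQAmJiYAJycnACgoKAApKSkAKioqACsrKwAsLCwALS0tAC4uLgAvLy8AMDAwADExMQAyMjIAMzMzADQ0NAA1NTUANjY2ADc3NwA4ODgAOTk5ADo6OgA7OzsAPDw8AD09PQA+Pj4APz8/AEBAQABBQUEAQkJCAENDQwBEREQARUVFAEZGRgBHR0cASEhIAElJSQBKSkoAS0tLAExMTABNTU0ATk5OAE9PTwBQUFAAUVFRAFJSUgBTU1MAVFRUAFVVVQBWVlYAV1dXAFhYWABZWVkAWlpaAFtbWwBcXFwAXV1dAF5eXgBfX18AYGBgAGFhYQBiYmIAY2NjAGRkZABlZWUAZmZmAGdnZwBoaGgAaWlpAGpqagBra2sAbGxsAG1tbQBubm4Ab29vAHBwcABxcXEAcnJyAHNzcwB0dHQAdXV1AHZ2dgB3d3cAeHh4AHl5eQB6enoAe3t7AHx8fAB9fX0Afn5+AH9/fwCAgIAAgYGBAIKCggCDg4MAhISEAIWFhQCGhoYAh4eHAIiIiACJiYkAioqKAIuLiwCMjIwAjY2NAI6OjgCPj48AkJCQAJGRkQCSkpIAk5OTAJSUlACVlZUAlpaWAJeXlwCYmJgAmZmZAJqamgCbm5sAnJycAJ2dnQCenp4An5+fAKCgoAChoaEAoqKiAKOjowCkpKQApaWlAKampgCnp6cAqKioAKmpqQCqqqoAq6urAKysrACtra0Arq6uAK+vrwCwsLAAsbGxALKysgCzs7MAtLS0ALW1tQC2trYAt7e3ALi4uAC5ubkAurq6ALu7uwC8vLwAvb29AL6+vgC/v78AwMDAAMHBwQDCwsIAw8PDAMTExADFxcUAxsbGAMfHxwDIyMgAycnJAMrKygDLy8sAzMzMAM3NzQDOzs4Az8/PANDQ0ADR0dEA0tLSANPT0wDU1NQA1dXVANbW1gDX19cA2NjYANnZ2QDa2toA29vbANzc3ADd3d0A3t7eAN/f3wDg4OAA4eHhAOLi4gDj4+MA5OTkAOXl5QDm5uYA5+fnAOjo6ADp6ekA6urqAOvr6wDs7OwA7e3tAO7u7gDv7+8A8PDwAPHx8QDy8vIA8/PzAPT09AD19fUA9vb2APf39wD4+PgA+fn5APr6+gD7+/sA/Pz8AP39/QD+/v4A////ADw2PEZPTUZCREhNUldcYWdtc3qBiI+Vmjk6O0JNVlVQTlNYXmNobnJ3fYKIj5WcoT0+P0JLV2JhX2BmbXN4fICEh4uPlJqjsEBCREdMWGdzdHR3foSJjY+RkpSVl5eYmkRHSU1SW2p9ioyNkZebnp+enZual5CFeEhLT1RbY2+Dl6SmpqisrayqpqGck4Z0ZUxRVVtjbXmJnrO9vLm5ubeyrKSZi3djWE9WW2Jsd4SSo7jKz8rEwb23raGRfGRSUFJcYmlzgI2cqrrL2djPxb+2qZiCaFBFS1diaHB7h5WjsLvI1t7YyryvnodrTzw6SV5ob3eBjZqntL7Fztfazbmii25ONSszRmZvdn6Ik5+qtb3DxsvOybKTcE4wHh8uQ293foaPmaOttbu+vry7t6WAVC4WEBkrPXd/h5CZoqqwtbi4trCnnIppPBcGCRcnNn+Ikp2nsLW4uLazraSVgGhMKw8EChYjL4aRnqy5w8fFwLiwppmGaUguHhQPEBcgKoyYqLvN2t7YzL6wopB3VjIbFx8hHRsgKY+drsTb7vTr2cWyn4hrSCkYGicxLiclLJCdrsTc8fry38mznIFgPykiJjA6PjgzNI+aqbvQ4uzo2cawl3hXPDEzOj1BR0tHRI2Woq++y9TTyryoj3BSQD9HTU1LT1ZbWYuSmqSut72+urGhim1WTlNbX11ZV15obYmOlZuiqK2uramdiXNnaG9zcWxnZGVueYiMkJWan6KjpKKZi4GCjJORiHx0cXBzfQ=="/>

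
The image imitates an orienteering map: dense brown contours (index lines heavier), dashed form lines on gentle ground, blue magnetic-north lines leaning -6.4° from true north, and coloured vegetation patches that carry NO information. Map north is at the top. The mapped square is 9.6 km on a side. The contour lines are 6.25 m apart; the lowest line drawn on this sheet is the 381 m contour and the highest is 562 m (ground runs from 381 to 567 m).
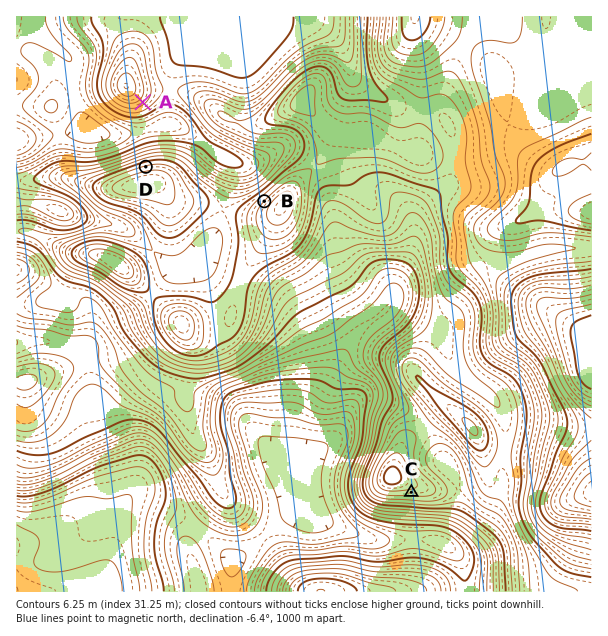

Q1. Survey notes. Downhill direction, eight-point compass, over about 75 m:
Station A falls SE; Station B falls NW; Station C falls S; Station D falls N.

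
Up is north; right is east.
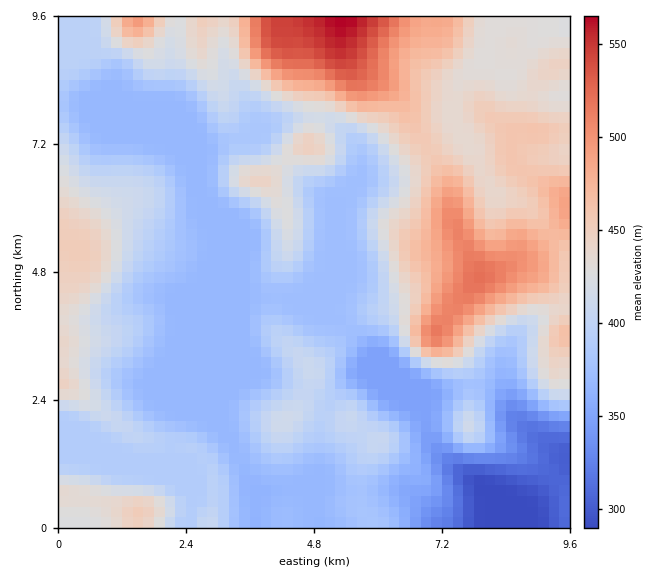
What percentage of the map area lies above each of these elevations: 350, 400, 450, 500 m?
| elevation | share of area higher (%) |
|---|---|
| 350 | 93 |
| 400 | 48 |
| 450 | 19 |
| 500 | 6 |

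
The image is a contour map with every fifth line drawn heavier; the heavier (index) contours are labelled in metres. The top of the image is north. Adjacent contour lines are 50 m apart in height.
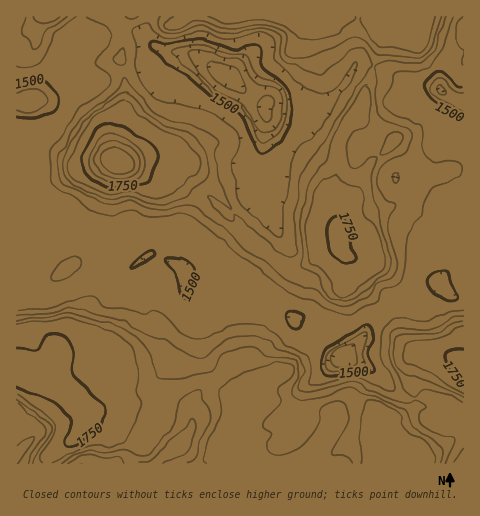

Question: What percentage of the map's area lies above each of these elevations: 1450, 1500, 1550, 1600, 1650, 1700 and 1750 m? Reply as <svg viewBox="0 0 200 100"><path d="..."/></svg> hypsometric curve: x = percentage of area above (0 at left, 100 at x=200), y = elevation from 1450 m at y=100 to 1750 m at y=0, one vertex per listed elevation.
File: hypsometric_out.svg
<svg viewBox="0 0 200 100"><path d="M193 100l-6-17-62-16-33-17-23-17-23-16-36-17"/></svg>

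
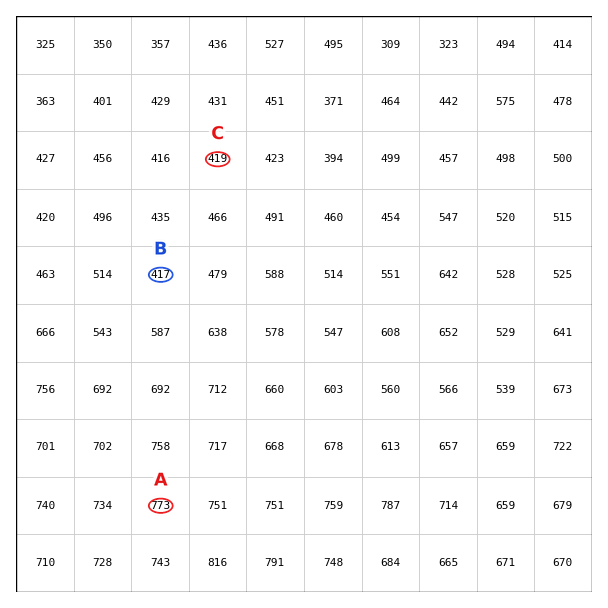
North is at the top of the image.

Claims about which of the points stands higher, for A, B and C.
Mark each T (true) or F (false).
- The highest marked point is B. F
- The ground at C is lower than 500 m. T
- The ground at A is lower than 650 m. F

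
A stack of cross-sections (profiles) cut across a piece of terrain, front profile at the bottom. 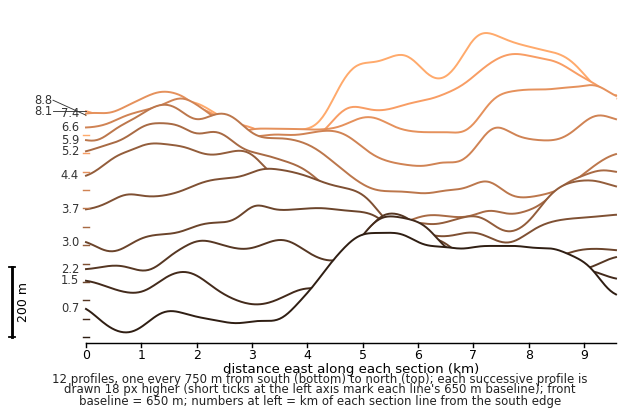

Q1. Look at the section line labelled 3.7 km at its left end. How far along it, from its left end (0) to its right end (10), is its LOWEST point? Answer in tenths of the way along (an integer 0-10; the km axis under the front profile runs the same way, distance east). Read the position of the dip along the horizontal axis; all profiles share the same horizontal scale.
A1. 8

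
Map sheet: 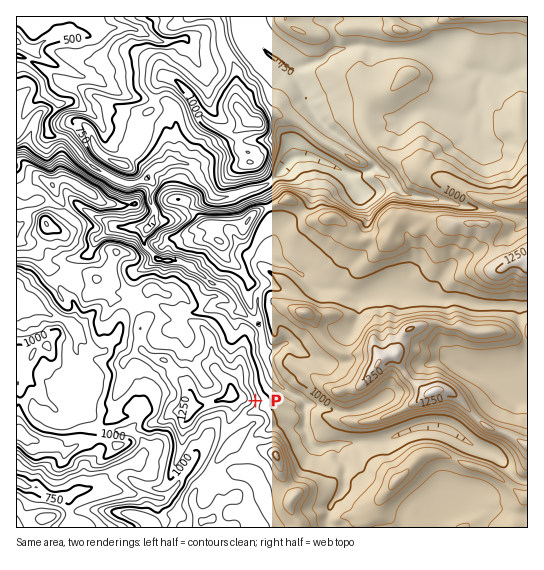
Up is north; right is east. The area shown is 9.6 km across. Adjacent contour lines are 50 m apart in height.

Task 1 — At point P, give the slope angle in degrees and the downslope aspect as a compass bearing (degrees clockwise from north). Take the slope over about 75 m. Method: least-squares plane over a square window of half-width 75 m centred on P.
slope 31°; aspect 89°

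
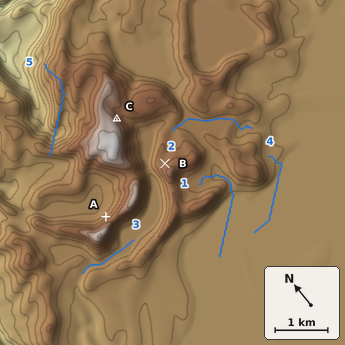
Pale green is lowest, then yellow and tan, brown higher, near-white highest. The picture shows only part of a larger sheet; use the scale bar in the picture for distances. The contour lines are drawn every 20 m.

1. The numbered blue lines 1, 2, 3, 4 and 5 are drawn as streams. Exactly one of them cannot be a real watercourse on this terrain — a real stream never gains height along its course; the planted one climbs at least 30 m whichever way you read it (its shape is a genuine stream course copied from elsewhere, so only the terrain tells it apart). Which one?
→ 5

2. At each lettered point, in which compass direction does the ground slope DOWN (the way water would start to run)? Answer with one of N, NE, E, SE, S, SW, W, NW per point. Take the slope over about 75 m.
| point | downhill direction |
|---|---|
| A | N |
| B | N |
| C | E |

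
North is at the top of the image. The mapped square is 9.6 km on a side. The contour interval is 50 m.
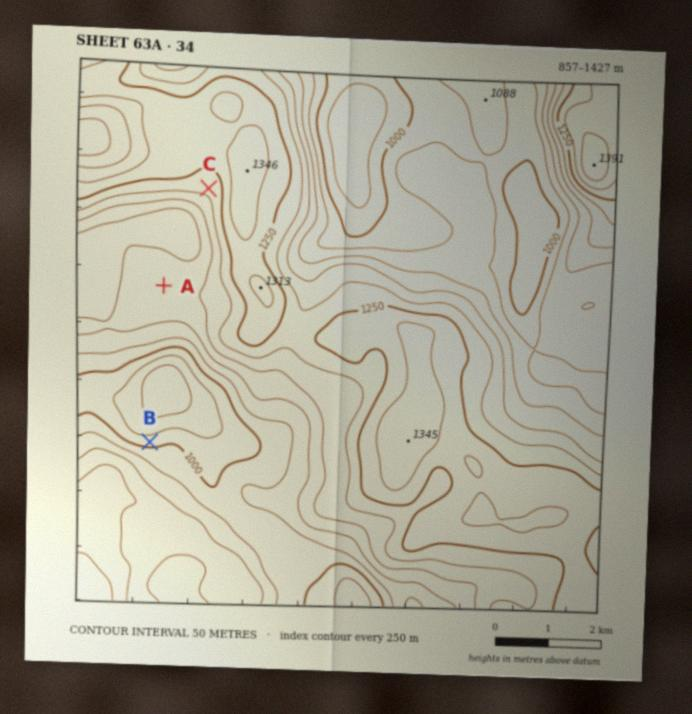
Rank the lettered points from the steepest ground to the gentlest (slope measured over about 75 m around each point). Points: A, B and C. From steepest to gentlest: B C A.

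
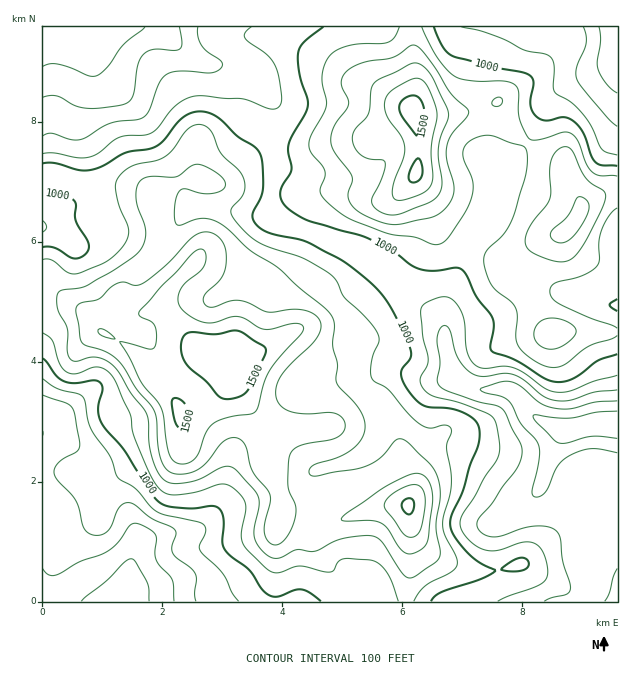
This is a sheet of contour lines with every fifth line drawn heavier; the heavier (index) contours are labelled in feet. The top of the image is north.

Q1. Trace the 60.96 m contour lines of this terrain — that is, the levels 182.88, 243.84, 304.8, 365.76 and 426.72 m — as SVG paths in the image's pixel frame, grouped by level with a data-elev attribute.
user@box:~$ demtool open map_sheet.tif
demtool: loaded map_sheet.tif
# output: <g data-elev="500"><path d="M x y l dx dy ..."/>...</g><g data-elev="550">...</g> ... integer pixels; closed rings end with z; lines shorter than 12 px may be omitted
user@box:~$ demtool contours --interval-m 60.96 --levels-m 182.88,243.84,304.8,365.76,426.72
<g data-elev="182.88"><path d="M81 601l26-21 17-17 7-4 5 3 12 21 1 18"/><path d="M617 438l-25-2-26 7-7 0-5-3-17-17-4-6 0-2 3 0 18 3 15 0 27-6 21-1"/><path d="M145 27l-22 18-14 20-12 11-8 0-18-8-13-4-8 0-7 2"/></g><g data-elev="243.84"><path d="M544 601l7-3 15-4 4-5 0-7-7-21-4-26-6-7-11-2-16 1-30 10-10-2-8-6-1-4 2-6 13-15 26-38 3-9 1-9-16-34-5-6-50-16-12-7-2-6 3-18-3-21 2-9 4-5 5 1 3 6 4 18 4 9 8 10 9 5 9 1 20-3 9 2 10 5 20 16 13 5 14-1 25-8 21-2"/><path d="M43 395l25 9 4 4 2 4 5 29 0 7-3 4-17 10-4 6-1 4 3 8 19 21 9 28 4 5 5 1 10-1 6-6 9-21 5-3 4-1 8 2 16 14 21 9 3 6-4 12 1 7 3 5 15 10 5 8-1 18 1 7"/><path d="M617 126l-12-11-22-27-6-9 0-12 9-25 0-8-3-7"/><path d="M198 27l0 10 4 9 4 5 16 12 0 4-3 3-10 3-31-2-12 4-7 9-11 28-8 7-30 4-24 14-7 3-9-1-18-6-9 3"/></g><g data-elev="304.8"><path d="M431 601l3-4 7-5 38-12 16-9 0-1-17-9-9-7-14-16-5-12 1-10 12-24 7-26 8-21 2-10-2-9-5-8-14-7-35-5-6-4-8-9-7-11-2-9 2-5 7-10 1-4-1-6-20-42-9-12-10-11-27-21-33-18-12-5-30-6-7-4-6-5-3-5 0-5 8-18 2-12-1-24-5-11-19-13-21-19-9-5-9-1-9 2-8 5-18 22-7 6-8 3-24 4-28 15-15 2-26-7-13 0"/><path d="M508 571l16-1 5-5-1-4-7-3-9 3-11 9z"/><path d="M43 358l13 18 8 5 10 2 21-3 6 4 2 6-5 19 3 13 23 28 27 42 7 9 8 5 9 1 18 1 19-2 6 2 4 5 1 6-1 22 2 8 7 7 19 15 15 21 6 4 6 1 18-7 7 0 8 3 11 8"/><path d="M617 311l-6-4-1-3 7-5"/><path d="M43 193l24 4 7 4 2 4 0 15 11 20 2 6-1 4-3 5-9 4-6-2-15-9-12-1"/><path d="M617 166l-16-1-6-3-4-6-8-24-6-8-6-5-9-2-17 4-6-2-4-4-5-10 4-21-1-5-3-3-7-4-35-6-36-10-9-8-9-21"/><path d="M323 27l-19 15-6 10 1 21 8 24 1 8-3 9-12 21-5 10 0 8 4 16-10 17-2 7 1 6 4 6 10 8 13 8 60 17 27 15 15 12 8 3 13 3 24-3 6 1 6 8 9 20 17 22 1 8-4 18 1 6 26 10 30 18 10 3 12-2 11-5 18-14 19-7"/></g><g data-elev="365.76"><path d="M407 577l5 1 4-2 20-14 4-6 0-6-4-24 4-36-2-12-5-10-24-25-9-4-6 3-14 16-13 8-50 10-4 0-3-2-1-5 5-4 26-8 13-9 8-9 4-9 0-9-5-10-24-29 1-18-4-18 1-21-2-9-7-8-26-20-18-18-31-20-20-19-10-8-9-4-8-1-9 2-13 5-5-1-1-5 0-12 1-10 3-6 5-2 21 5 15-3 4-2 2-5-2-4-6-6-13-8-9-2-5 2-15 11-25-1-9 3-5 7-1 9 1 10 9 26-1 10-5 9-7 7-16 11-29 17-9 3-17 2-4 4 0 15 10 21-1 21 3 7 6 3 15-4 9 1 9 4 8 8 14 23 16 21 1 7 1 23 3 13 6 16 8 8 10 3 17-3 33-15 6 1 6 5 16 18 4 6 1 9-5 23 0 9 5 10 9 9 6 2 4 0 18-8 18 1 27-12 18-3 12 0 6 2 5 4 18 28z"/><path d="M550 349l10-2 10-7 6-7-2-6-8-6-10-3-9 1-8 3-5 8 1 9 6 7z"/><path d="M553 261l13 0 6-3 5-4 12-19 12-25 5-12-2-7-12-7-6-6-13-27-7-4-7 2-7 8-2 12 1 23-1 7-19 26-6 13 1 8 4 5z"/><path d="M385 223l15 1 31-7 9-4 8-8 4-7 2-9-7-30 0-14 5-12 16-19 0-5-19-18-12-21-12-16-6-6-4-3-5 1-16 11-32 6-10 4-6 5-4 6-1 6 7 15 0 6-13 19-4 12 0 8 2 6 19 27 0 4-4 14 3 9 5 6 7 4z"/><path d="M494 106l7-1 1-3 0-4-5-1-4 3-1 3z"/></g><g data-elev="426.72"><path d="M408 537l5 0 5-3 3-6 3-13 1-20-4-8-5-2-7 0-12 6-9 7-4 6 2 6 17 23z"/><path d="M177 463l10 0 8-4 4-6 7-21 8-9 13-5 24-4 5-3 8-29 5-10 11-15 21-23 3-6-3-4-6-1-24 6-8 0-18-10-9-3-21 6-9 1-10-4-10-6-7-9-1-9 6-10 16-14 4-6 2-10-1-4-3-2-5 1-6 5-52 57 1 4 11 5 4 6 1 12-2 9-5 1-29-7 9 15 13 26 18 23 3 9 6 38 3 6z"/><path d="M112 339l3 0-11-9-6 0 2 4z"/><path d="M395 199l8 1 18-6 7-5 4-8-1-33 6-36-9-25-5-6-5-3-8 2-16 9-6 6-3 7 2 13 14 21 4 11-1 10-11 30-1 8z"/></g>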